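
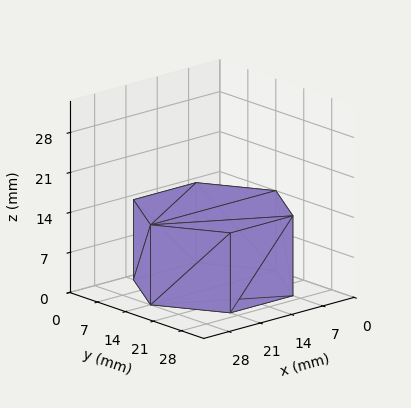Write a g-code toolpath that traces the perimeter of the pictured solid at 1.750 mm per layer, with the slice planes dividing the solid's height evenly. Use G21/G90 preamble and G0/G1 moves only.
Reading the render: the shape is a regular 6-sided prism (a cylinder approximated with 6 flat sides), circumscribed radius ≈ 14 mm, height ≈ 14 mm (dimensions read to the nearest mm from the axis ticks). For the g-code, the solid's height is divided into equal slices at the stated Δz and each level perimeter traced with G1 moves after a G0 lift.

; perimeter-only toolpath
G21 ; units = mm
G90 ; absolute positioning
G28 ; home
; layer 1
G0 Z1.750
G0 X28.000 Y14.000
G1 X21.000 Y26.124
G1 X7.000 Y26.124
G1 X0.000 Y14.000
G1 X7.000 Y1.876
G1 X21.000 Y1.876
G1 X28.000 Y14.000
; layer 2
G0 Z3.500
G0 X28.000 Y14.000
G1 X21.000 Y26.124
G1 X7.000 Y26.124
G1 X0.000 Y14.000
G1 X7.000 Y1.876
G1 X21.000 Y1.876
G1 X28.000 Y14.000
; layer 3
G0 Z5.250
G0 X28.000 Y14.000
G1 X21.000 Y26.124
G1 X7.000 Y26.124
G1 X0.000 Y14.000
G1 X7.000 Y1.876
G1 X21.000 Y1.876
G1 X28.000 Y14.000
; layer 4
G0 Z7.000
G0 X28.000 Y14.000
G1 X21.000 Y26.124
G1 X7.000 Y26.124
G1 X0.000 Y14.000
G1 X7.000 Y1.876
G1 X21.000 Y1.876
G1 X28.000 Y14.000
; layer 5
G0 Z8.750
G0 X28.000 Y14.000
G1 X21.000 Y26.124
G1 X7.000 Y26.124
G1 X0.000 Y14.000
G1 X7.000 Y1.876
G1 X21.000 Y1.876
G1 X28.000 Y14.000
; layer 6
G0 Z10.500
G0 X28.000 Y14.000
G1 X21.000 Y26.124
G1 X7.000 Y26.124
G1 X0.000 Y14.000
G1 X7.000 Y1.876
G1 X21.000 Y1.876
G1 X28.000 Y14.000
; layer 7
G0 Z12.250
G0 X28.000 Y14.000
G1 X21.000 Y26.124
G1 X7.000 Y26.124
G1 X0.000 Y14.000
G1 X7.000 Y1.876
G1 X21.000 Y1.876
G1 X28.000 Y14.000
; layer 8
G0 Z14.000
G0 X28.000 Y14.000
G1 X21.000 Y26.124
G1 X7.000 Y26.124
G1 X0.000 Y14.000
G1 X7.000 Y1.876
G1 X21.000 Y1.876
G1 X28.000 Y14.000
M2 ; end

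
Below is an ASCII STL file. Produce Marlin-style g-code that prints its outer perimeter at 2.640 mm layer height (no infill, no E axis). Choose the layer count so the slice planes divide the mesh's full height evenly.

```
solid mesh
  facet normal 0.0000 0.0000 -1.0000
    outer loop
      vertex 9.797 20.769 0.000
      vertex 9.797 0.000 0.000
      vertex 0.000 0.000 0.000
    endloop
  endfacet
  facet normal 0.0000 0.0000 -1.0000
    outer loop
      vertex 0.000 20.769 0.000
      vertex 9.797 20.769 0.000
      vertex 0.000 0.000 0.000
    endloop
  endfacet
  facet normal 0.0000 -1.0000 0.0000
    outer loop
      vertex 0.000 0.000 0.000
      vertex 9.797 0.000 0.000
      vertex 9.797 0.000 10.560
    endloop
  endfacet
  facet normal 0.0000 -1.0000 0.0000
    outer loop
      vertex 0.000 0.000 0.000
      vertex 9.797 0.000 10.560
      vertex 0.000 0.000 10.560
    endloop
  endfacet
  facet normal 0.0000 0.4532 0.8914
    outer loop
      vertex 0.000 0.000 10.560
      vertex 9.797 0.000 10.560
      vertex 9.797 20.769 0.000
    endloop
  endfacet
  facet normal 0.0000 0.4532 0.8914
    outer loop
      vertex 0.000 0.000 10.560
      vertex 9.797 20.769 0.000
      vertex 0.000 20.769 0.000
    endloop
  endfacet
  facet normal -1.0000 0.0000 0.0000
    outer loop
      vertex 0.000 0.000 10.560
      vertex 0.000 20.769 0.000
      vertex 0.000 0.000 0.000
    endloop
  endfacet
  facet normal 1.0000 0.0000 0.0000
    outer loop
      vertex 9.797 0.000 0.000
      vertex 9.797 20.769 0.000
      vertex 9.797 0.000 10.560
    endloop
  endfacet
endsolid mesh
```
; perimeter-only toolpath
G21 ; units = mm
G90 ; absolute positioning
G28 ; home
; layer 1
G0 Z2.640
G0 X0.000 Y0.000
G1 X9.797 Y0.000
G1 X9.797 Y15.577
G1 X0.000 Y15.577
G1 X0.000 Y0.000
; layer 2
G0 Z5.280
G0 X0.000 Y0.000
G1 X9.797 Y0.000
G1 X9.797 Y10.384
G1 X0.000 Y10.384
G1 X0.000 Y0.000
; layer 3
G0 Z7.920
G0 X0.000 Y0.000
G1 X9.797 Y0.000
G1 X9.797 Y5.192
G1 X0.000 Y5.192
G1 X0.000 Y0.000
M2 ; end

The solid is a wedge (ramp): 9.8 × 20.8 mm base, rising to 10.6 mm along the y=0 edge and sloping linearly to z=0 at y=20.8. Slicing at Δz = 2.640 mm — 4 equal slices spanning the solid's height, so layer i sits at z = i·h/4 — gives 3 non-empty perimeters. Each is a 4-segment closed polygon; G0 lifts to the layer z and rapids to the start vertex, then G1 traces the edges. The cross-section shrinks linearly with z (the slice at the apex is degenerate and omitted).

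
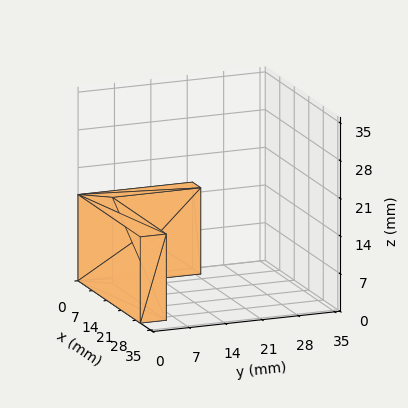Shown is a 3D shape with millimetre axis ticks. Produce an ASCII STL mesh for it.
Reading the render: the shape is an L-shaped prism: outer 30 × 22 mm, arm thicknesses ≈ 5 mm (horizontal) and 4 mm (vertical), extruded 16 mm in z (dimensions read to the nearest mm from the axis ticks). For the STL, each face is triangulated and given an outward normal.

solid part
  facet normal 0.0000 0.0000 -1.0000
    outer loop
      vertex 30.000 5.000 0.000
      vertex 30.000 0.000 0.000
      vertex 0.000 0.000 0.000
    endloop
  endfacet
  facet normal 0.0000 0.0000 -1.0000
    outer loop
      vertex 4.000 5.000 0.000
      vertex 30.000 5.000 0.000
      vertex 0.000 0.000 0.000
    endloop
  endfacet
  facet normal 0.0000 0.0000 -1.0000
    outer loop
      vertex 4.000 22.000 0.000
      vertex 4.000 5.000 0.000
      vertex 0.000 0.000 0.000
    endloop
  endfacet
  facet normal 0.0000 0.0000 -1.0000
    outer loop
      vertex 0.000 22.000 0.000
      vertex 4.000 22.000 0.000
      vertex 0.000 0.000 0.000
    endloop
  endfacet
  facet normal 0.0000 0.0000 1.0000
    outer loop
      vertex 0.000 0.000 16.000
      vertex 30.000 0.000 16.000
      vertex 30.000 5.000 16.000
    endloop
  endfacet
  facet normal 0.0000 0.0000 1.0000
    outer loop
      vertex 0.000 0.000 16.000
      vertex 30.000 5.000 16.000
      vertex 4.000 5.000 16.000
    endloop
  endfacet
  facet normal 0.0000 0.0000 1.0000
    outer loop
      vertex 0.000 0.000 16.000
      vertex 4.000 5.000 16.000
      vertex 4.000 22.000 16.000
    endloop
  endfacet
  facet normal 0.0000 0.0000 1.0000
    outer loop
      vertex 0.000 0.000 16.000
      vertex 4.000 22.000 16.000
      vertex 0.000 22.000 16.000
    endloop
  endfacet
  facet normal 0.0000 -1.0000 0.0000
    outer loop
      vertex 0.000 0.000 0.000
      vertex 30.000 0.000 0.000
      vertex 30.000 0.000 16.000
    endloop
  endfacet
  facet normal 0.0000 -1.0000 0.0000
    outer loop
      vertex 0.000 0.000 0.000
      vertex 30.000 0.000 16.000
      vertex 0.000 0.000 16.000
    endloop
  endfacet
  facet normal 1.0000 0.0000 0.0000
    outer loop
      vertex 30.000 0.000 0.000
      vertex 30.000 5.000 0.000
      vertex 30.000 5.000 16.000
    endloop
  endfacet
  facet normal 1.0000 0.0000 0.0000
    outer loop
      vertex 30.000 0.000 0.000
      vertex 30.000 5.000 16.000
      vertex 30.000 0.000 16.000
    endloop
  endfacet
  facet normal 0.0000 1.0000 0.0000
    outer loop
      vertex 30.000 5.000 0.000
      vertex 4.000 5.000 0.000
      vertex 4.000 5.000 16.000
    endloop
  endfacet
  facet normal 0.0000 1.0000 0.0000
    outer loop
      vertex 30.000 5.000 0.000
      vertex 4.000 5.000 16.000
      vertex 30.000 5.000 16.000
    endloop
  endfacet
  facet normal 1.0000 0.0000 0.0000
    outer loop
      vertex 4.000 5.000 0.000
      vertex 4.000 22.000 0.000
      vertex 4.000 22.000 16.000
    endloop
  endfacet
  facet normal 1.0000 0.0000 0.0000
    outer loop
      vertex 4.000 5.000 0.000
      vertex 4.000 22.000 16.000
      vertex 4.000 5.000 16.000
    endloop
  endfacet
  facet normal 0.0000 1.0000 0.0000
    outer loop
      vertex 4.000 22.000 0.000
      vertex 0.000 22.000 0.000
      vertex 0.000 22.000 16.000
    endloop
  endfacet
  facet normal 0.0000 1.0000 0.0000
    outer loop
      vertex 4.000 22.000 0.000
      vertex 0.000 22.000 16.000
      vertex 4.000 22.000 16.000
    endloop
  endfacet
  facet normal -1.0000 0.0000 0.0000
    outer loop
      vertex 0.000 22.000 0.000
      vertex 0.000 0.000 0.000
      vertex 0.000 0.000 16.000
    endloop
  endfacet
  facet normal -1.0000 0.0000 0.0000
    outer loop
      vertex 0.000 22.000 0.000
      vertex 0.000 0.000 16.000
      vertex 0.000 22.000 16.000
    endloop
  endfacet
endsolid part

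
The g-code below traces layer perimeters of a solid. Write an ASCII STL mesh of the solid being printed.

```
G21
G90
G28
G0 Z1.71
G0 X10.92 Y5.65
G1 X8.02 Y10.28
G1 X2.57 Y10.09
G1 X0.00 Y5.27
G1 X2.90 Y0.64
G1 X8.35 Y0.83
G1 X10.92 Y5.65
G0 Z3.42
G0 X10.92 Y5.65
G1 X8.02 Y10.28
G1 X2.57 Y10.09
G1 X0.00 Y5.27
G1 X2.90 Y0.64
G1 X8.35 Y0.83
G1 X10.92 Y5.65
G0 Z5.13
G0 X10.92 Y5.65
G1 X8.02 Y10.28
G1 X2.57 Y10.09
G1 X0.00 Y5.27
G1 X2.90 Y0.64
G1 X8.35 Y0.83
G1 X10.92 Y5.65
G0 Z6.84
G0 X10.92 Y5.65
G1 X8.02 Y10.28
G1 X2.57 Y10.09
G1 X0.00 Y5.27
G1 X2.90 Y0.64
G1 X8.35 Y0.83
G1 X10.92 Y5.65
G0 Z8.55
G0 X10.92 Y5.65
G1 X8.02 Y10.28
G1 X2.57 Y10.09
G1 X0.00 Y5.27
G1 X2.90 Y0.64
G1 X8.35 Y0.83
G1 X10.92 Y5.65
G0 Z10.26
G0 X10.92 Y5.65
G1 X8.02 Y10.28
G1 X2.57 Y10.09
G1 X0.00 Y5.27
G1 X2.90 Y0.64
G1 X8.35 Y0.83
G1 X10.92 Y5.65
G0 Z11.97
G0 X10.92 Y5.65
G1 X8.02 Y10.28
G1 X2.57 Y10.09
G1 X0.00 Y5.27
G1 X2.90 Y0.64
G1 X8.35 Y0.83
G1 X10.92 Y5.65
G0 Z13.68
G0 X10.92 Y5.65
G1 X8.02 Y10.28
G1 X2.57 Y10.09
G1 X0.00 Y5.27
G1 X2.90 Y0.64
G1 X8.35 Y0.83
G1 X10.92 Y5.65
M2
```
solid part
  facet normal 0.0000 0.0000 -1.0000
    outer loop
      vertex 2.57 10.09 0.00
      vertex 8.02 10.28 0.00
      vertex 10.92 5.65 0.00
    endloop
  endfacet
  facet normal 0.0000 0.0000 -1.0000
    outer loop
      vertex 0.00 5.27 0.00
      vertex 2.57 10.09 0.00
      vertex 10.92 5.65 0.00
    endloop
  endfacet
  facet normal 0.0000 0.0000 -1.0000
    outer loop
      vertex 2.90 0.64 0.00
      vertex 0.00 5.27 0.00
      vertex 10.92 5.65 0.00
    endloop
  endfacet
  facet normal 0.0000 0.0000 -1.0000
    outer loop
      vertex 8.35 0.83 0.00
      vertex 2.90 0.64 0.00
      vertex 10.92 5.65 0.00
    endloop
  endfacet
  facet normal 0.0000 0.0000 1.0000
    outer loop
      vertex 10.92 5.65 13.68
      vertex 8.02 10.28 13.68
      vertex 2.57 10.09 13.68
    endloop
  endfacet
  facet normal 0.0000 0.0000 1.0000
    outer loop
      vertex 10.92 5.65 13.68
      vertex 2.57 10.09 13.68
      vertex 0.00 5.27 13.68
    endloop
  endfacet
  facet normal 0.0000 0.0000 1.0000
    outer loop
      vertex 10.92 5.65 13.68
      vertex 0.00 5.27 13.68
      vertex 2.90 0.64 13.68
    endloop
  endfacet
  facet normal 0.0000 0.0000 1.0000
    outer loop
      vertex 10.92 5.65 13.68
      vertex 2.90 0.64 13.68
      vertex 8.35 0.83 13.68
    endloop
  endfacet
  facet normal 0.8475 0.5308 0.0000
    outer loop
      vertex 10.92 5.65 0.00
      vertex 8.02 10.28 0.00
      vertex 8.02 10.28 13.68
    endloop
  endfacet
  facet normal 0.8475 0.5308 0.0000
    outer loop
      vertex 10.92 5.65 0.00
      vertex 8.02 10.28 13.68
      vertex 10.92 5.65 13.68
    endloop
  endfacet
  facet normal -0.0348 0.9994 0.0000
    outer loop
      vertex 8.02 10.28 0.00
      vertex 2.57 10.09 0.00
      vertex 2.57 10.09 13.68
    endloop
  endfacet
  facet normal -0.0348 0.9994 0.0000
    outer loop
      vertex 8.02 10.28 0.00
      vertex 2.57 10.09 13.68
      vertex 8.02 10.28 13.68
    endloop
  endfacet
  facet normal -0.8824 0.4705 0.0000
    outer loop
      vertex 2.57 10.09 0.00
      vertex 0.00 5.27 0.00
      vertex 0.00 5.27 13.68
    endloop
  endfacet
  facet normal -0.8824 0.4705 0.0000
    outer loop
      vertex 2.57 10.09 0.00
      vertex 0.00 5.27 13.68
      vertex 2.57 10.09 13.68
    endloop
  endfacet
  facet normal -0.8475 -0.5308 0.0000
    outer loop
      vertex 0.00 5.27 0.00
      vertex 2.90 0.64 0.00
      vertex 2.90 0.64 13.68
    endloop
  endfacet
  facet normal -0.8475 -0.5308 0.0000
    outer loop
      vertex 0.00 5.27 0.00
      vertex 2.90 0.64 13.68
      vertex 0.00 5.27 13.68
    endloop
  endfacet
  facet normal 0.0348 -0.9994 0.0000
    outer loop
      vertex 2.90 0.64 0.00
      vertex 8.35 0.83 0.00
      vertex 8.35 0.83 13.68
    endloop
  endfacet
  facet normal 0.0348 -0.9994 0.0000
    outer loop
      vertex 2.90 0.64 0.00
      vertex 8.35 0.83 13.68
      vertex 2.90 0.64 13.68
    endloop
  endfacet
  facet normal 0.8824 -0.4705 0.0000
    outer loop
      vertex 8.35 0.83 0.00
      vertex 10.92 5.65 0.00
      vertex 10.92 5.65 13.68
    endloop
  endfacet
  facet normal 0.8824 -0.4705 0.0000
    outer loop
      vertex 8.35 0.83 0.00
      vertex 10.92 5.65 13.68
      vertex 8.35 0.83 13.68
    endloop
  endfacet
endsolid part

The G0 Z moves step by Δz≈1.71 mm. Every layer's G1 loop is the same polygon, so the solid is a straight extrusion of it from z=0 to z≈13.7. Closing with flat bottom and top caps and triangulating gives 20 facets — a regular 6-sided prism (a cylinder approximated with 6 flat sides), circumscribed radius ≈ 5.46 mm, height ≈ 13.7 mm.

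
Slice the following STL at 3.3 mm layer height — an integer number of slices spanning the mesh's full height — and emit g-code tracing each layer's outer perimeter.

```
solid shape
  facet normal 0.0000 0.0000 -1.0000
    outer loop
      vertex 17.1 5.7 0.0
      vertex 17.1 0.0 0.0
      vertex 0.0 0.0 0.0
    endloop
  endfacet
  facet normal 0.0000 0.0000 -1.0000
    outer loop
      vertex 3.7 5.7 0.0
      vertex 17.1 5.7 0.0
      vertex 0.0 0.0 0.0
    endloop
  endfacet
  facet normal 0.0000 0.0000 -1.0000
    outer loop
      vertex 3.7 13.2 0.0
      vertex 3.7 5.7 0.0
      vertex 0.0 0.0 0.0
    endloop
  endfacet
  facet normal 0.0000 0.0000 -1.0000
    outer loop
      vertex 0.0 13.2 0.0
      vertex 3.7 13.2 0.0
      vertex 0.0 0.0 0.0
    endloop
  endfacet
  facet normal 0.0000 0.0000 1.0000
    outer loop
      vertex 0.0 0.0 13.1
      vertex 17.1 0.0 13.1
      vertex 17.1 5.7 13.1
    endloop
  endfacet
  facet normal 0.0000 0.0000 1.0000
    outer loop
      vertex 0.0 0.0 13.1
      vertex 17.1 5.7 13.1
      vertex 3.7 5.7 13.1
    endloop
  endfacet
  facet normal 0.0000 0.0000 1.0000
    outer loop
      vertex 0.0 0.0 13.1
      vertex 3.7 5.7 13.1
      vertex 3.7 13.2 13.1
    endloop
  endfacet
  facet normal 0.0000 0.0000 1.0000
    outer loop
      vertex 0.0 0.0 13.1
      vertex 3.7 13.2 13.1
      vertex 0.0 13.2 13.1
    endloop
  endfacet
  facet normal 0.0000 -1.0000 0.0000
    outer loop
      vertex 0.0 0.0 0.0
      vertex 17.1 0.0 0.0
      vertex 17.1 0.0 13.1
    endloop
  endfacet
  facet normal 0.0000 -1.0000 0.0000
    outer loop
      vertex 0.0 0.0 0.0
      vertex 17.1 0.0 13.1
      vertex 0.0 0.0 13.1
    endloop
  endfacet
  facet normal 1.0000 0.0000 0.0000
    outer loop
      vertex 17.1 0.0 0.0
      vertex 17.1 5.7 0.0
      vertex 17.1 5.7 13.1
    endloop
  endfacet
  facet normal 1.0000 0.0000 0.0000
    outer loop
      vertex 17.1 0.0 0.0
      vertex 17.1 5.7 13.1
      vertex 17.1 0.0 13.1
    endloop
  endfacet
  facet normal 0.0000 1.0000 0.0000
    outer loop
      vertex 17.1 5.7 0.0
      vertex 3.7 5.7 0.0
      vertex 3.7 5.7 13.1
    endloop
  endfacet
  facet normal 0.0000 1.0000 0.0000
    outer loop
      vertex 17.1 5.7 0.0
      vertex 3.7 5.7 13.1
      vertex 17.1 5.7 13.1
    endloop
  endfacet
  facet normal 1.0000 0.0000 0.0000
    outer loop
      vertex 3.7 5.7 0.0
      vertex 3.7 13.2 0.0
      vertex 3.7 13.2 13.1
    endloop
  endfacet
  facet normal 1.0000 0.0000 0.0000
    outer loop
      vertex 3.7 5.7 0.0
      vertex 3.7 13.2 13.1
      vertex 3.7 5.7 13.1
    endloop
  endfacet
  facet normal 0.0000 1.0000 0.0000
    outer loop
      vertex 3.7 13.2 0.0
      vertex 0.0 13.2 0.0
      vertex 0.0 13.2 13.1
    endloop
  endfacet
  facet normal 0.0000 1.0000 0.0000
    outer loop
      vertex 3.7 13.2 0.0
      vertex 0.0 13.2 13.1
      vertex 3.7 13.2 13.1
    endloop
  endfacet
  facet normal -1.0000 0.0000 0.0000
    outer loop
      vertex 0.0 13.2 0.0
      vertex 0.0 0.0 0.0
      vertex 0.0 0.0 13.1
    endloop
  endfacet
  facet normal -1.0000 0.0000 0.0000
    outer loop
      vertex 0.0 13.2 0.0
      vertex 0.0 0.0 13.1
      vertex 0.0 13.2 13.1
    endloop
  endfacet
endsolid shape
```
; perimeter-only toolpath
G21 ; units = mm
G90 ; absolute positioning
G28 ; home
; layer 1
G0 Z3.3
G0 X0.0 Y0.0
G1 X17.1 Y0.0
G1 X17.1 Y5.7
G1 X3.7 Y5.7
G1 X3.7 Y13.2
G1 X0.0 Y13.2
G1 X0.0 Y0.0
; layer 2
G0 Z6.5
G0 X0.0 Y0.0
G1 X17.1 Y0.0
G1 X17.1 Y5.7
G1 X3.7 Y5.7
G1 X3.7 Y13.2
G1 X0.0 Y13.2
G1 X0.0 Y0.0
; layer 3
G0 Z9.8
G0 X0.0 Y0.0
G1 X17.1 Y0.0
G1 X17.1 Y5.7
G1 X3.7 Y5.7
G1 X3.7 Y13.2
G1 X0.0 Y13.2
G1 X0.0 Y0.0
; layer 4
G0 Z13.1
G0 X0.0 Y0.0
G1 X17.1 Y0.0
G1 X17.1 Y5.7
G1 X3.7 Y5.7
G1 X3.7 Y13.2
G1 X0.0 Y13.2
G1 X0.0 Y0.0
M2 ; end

The solid is an L-shaped prism: outer 17.1 × 13.2 mm, arm thicknesses ≈ 5.7 mm (horizontal) and 3.7 mm (vertical), extruded 13.1 mm in z. Slicing at Δz = 3.3 mm — 4 equal slices spanning the solid's height, so layer i sits at z = i·h/4 — gives 4 non-empty perimeters. Each is a 6-segment closed polygon; G0 lifts to the layer z and rapids to the start vertex, then G1 traces the edges.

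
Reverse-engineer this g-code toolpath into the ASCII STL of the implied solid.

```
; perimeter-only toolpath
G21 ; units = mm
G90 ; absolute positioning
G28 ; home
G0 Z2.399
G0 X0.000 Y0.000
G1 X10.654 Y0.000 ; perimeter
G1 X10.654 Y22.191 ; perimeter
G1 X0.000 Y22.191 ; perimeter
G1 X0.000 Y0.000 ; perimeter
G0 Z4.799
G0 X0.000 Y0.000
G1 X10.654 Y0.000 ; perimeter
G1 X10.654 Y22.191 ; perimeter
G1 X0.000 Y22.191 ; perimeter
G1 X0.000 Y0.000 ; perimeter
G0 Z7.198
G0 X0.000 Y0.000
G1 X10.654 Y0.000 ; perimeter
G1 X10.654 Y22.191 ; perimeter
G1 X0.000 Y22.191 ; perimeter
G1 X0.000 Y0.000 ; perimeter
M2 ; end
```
solid part
  facet normal 0.0000 0.0000 -1.0000
    outer loop
      vertex 10.654 22.191 0.000
      vertex 10.654 0.000 0.000
      vertex 0.000 0.000 0.000
    endloop
  endfacet
  facet normal 0.0000 0.0000 -1.0000
    outer loop
      vertex 0.000 22.191 0.000
      vertex 10.654 22.191 0.000
      vertex 0.000 0.000 0.000
    endloop
  endfacet
  facet normal 0.0000 0.0000 1.0000
    outer loop
      vertex 0.000 0.000 7.198
      vertex 10.654 0.000 7.198
      vertex 10.654 22.191 7.198
    endloop
  endfacet
  facet normal 0.0000 0.0000 1.0000
    outer loop
      vertex 0.000 0.000 7.198
      vertex 10.654 22.191 7.198
      vertex 0.000 22.191 7.198
    endloop
  endfacet
  facet normal 0.0000 -1.0000 0.0000
    outer loop
      vertex 0.000 0.000 0.000
      vertex 10.654 0.000 0.000
      vertex 10.654 0.000 7.198
    endloop
  endfacet
  facet normal 0.0000 -1.0000 0.0000
    outer loop
      vertex 0.000 0.000 0.000
      vertex 10.654 0.000 7.198
      vertex 0.000 0.000 7.198
    endloop
  endfacet
  facet normal 0.0000 1.0000 0.0000
    outer loop
      vertex 10.654 22.191 7.198
      vertex 10.654 22.191 0.000
      vertex 0.000 22.191 0.000
    endloop
  endfacet
  facet normal 0.0000 1.0000 0.0000
    outer loop
      vertex 0.000 22.191 7.198
      vertex 10.654 22.191 7.198
      vertex 0.000 22.191 0.000
    endloop
  endfacet
  facet normal -1.0000 0.0000 0.0000
    outer loop
      vertex 0.000 22.191 7.198
      vertex 0.000 22.191 0.000
      vertex 0.000 0.000 0.000
    endloop
  endfacet
  facet normal -1.0000 0.0000 0.0000
    outer loop
      vertex 0.000 0.000 7.198
      vertex 0.000 22.191 7.198
      vertex 0.000 0.000 0.000
    endloop
  endfacet
  facet normal 1.0000 0.0000 0.0000
    outer loop
      vertex 10.654 0.000 0.000
      vertex 10.654 22.191 0.000
      vertex 10.654 22.191 7.198
    endloop
  endfacet
  facet normal 1.0000 0.0000 0.0000
    outer loop
      vertex 10.654 0.000 0.000
      vertex 10.654 22.191 7.198
      vertex 10.654 0.000 7.198
    endloop
  endfacet
endsolid part

The G0 Z moves step by Δz≈2.399 mm. Every layer's G1 loop is the same polygon, so the solid is a straight extrusion of it from z=0 to z≈7.2. Closing with flat bottom and top caps and triangulating gives 12 facets — a rectangular box, roughly 10.7 × 22.2 mm footprint and 7.2 mm tall.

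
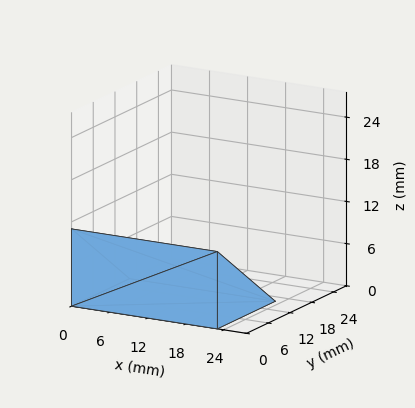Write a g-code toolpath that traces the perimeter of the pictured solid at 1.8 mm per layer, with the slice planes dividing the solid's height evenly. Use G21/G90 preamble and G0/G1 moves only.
Reading the render: the shape is a wedge (ramp): 23 × 16 mm base, rising to 11 mm along the y=0 edge and sloping linearly to z=0 at y=16 (dimensions read to the nearest mm from the axis ticks). For the g-code, the solid's height is divided into equal slices at the stated Δz and each level perimeter traced with G1 moves after a G0 lift.

; perimeter-only toolpath
G21 ; units = mm
G90 ; absolute positioning
G28 ; home
; layer 1
G0 Z1.8
G0 X0.0 Y0.0
G1 X23.0 Y0.0
G1 X23.0 Y13.3
G1 X0.0 Y13.3
G1 X0.0 Y0.0
; layer 2
G0 Z3.7
G0 X0.0 Y0.0
G1 X23.0 Y0.0
G1 X23.0 Y10.7
G1 X0.0 Y10.7
G1 X0.0 Y0.0
; layer 3
G0 Z5.5
G0 X0.0 Y0.0
G1 X23.0 Y0.0
G1 X23.0 Y8.0
G1 X0.0 Y8.0
G1 X0.0 Y0.0
; layer 4
G0 Z7.3
G0 X0.0 Y0.0
G1 X23.0 Y0.0
G1 X23.0 Y5.3
G1 X0.0 Y5.3
G1 X0.0 Y0.0
; layer 5
G0 Z9.2
G0 X0.0 Y0.0
G1 X23.0 Y0.0
G1 X23.0 Y2.7
G1 X0.0 Y2.7
G1 X0.0 Y0.0
M2 ; end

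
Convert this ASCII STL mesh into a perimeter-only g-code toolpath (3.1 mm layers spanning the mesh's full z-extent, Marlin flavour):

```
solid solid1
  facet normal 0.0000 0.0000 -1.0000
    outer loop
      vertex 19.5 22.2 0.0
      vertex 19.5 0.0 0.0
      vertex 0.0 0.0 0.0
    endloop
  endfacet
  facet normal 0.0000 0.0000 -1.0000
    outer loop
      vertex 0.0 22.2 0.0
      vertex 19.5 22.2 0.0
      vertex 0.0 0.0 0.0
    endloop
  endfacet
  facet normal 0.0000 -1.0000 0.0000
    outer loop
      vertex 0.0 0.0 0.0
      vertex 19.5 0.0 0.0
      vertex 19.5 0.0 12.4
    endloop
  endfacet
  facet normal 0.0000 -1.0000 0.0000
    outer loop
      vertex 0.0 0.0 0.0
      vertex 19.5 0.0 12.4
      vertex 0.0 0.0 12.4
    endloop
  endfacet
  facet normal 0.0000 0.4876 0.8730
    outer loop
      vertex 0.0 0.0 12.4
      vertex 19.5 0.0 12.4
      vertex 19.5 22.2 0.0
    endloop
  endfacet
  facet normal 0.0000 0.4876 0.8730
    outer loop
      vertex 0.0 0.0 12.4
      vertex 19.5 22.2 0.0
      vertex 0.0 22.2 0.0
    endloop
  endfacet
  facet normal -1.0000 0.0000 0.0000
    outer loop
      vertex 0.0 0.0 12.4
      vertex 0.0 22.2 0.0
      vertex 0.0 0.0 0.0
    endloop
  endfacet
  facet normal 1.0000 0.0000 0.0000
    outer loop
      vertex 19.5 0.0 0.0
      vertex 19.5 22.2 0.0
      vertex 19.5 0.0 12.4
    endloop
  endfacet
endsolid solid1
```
; perimeter-only toolpath
G21 ; units = mm
G90 ; absolute positioning
G28 ; home
; layer 1
G0 Z3.1
G0 X0.0 Y0.0
G1 X19.5 Y0.0
G1 X19.5 Y16.6
G1 X0.0 Y16.6
G1 X0.0 Y0.0
; layer 2
G0 Z6.2
G0 X0.0 Y0.0
G1 X19.5 Y0.0
G1 X19.5 Y11.1
G1 X0.0 Y11.1
G1 X0.0 Y0.0
; layer 3
G0 Z9.3
G0 X0.0 Y0.0
G1 X19.5 Y0.0
G1 X19.5 Y5.5
G1 X0.0 Y5.5
G1 X0.0 Y0.0
M2 ; end

The solid is a wedge (ramp): 19.5 × 22.2 mm base, rising to 12.4 mm along the y=0 edge and sloping linearly to z=0 at y=22.2. Slicing at Δz = 3.1 mm — 4 equal slices spanning the solid's height, so layer i sits at z = i·h/4 — gives 3 non-empty perimeters. Each is a 4-segment closed polygon; G0 lifts to the layer z and rapids to the start vertex, then G1 traces the edges. The cross-section shrinks linearly with z (the slice at the apex is degenerate and omitted).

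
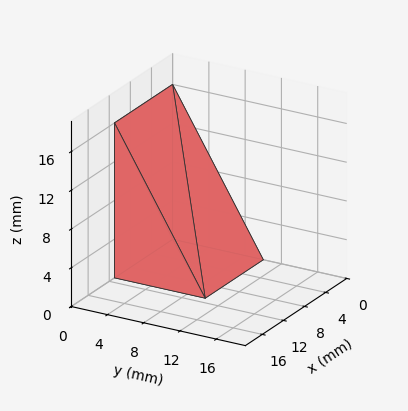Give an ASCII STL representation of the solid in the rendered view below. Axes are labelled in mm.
Reading the render: the shape is a wedge (ramp): 11 × 10 mm base, rising to 16 mm along the y=0 edge and sloping linearly to z=0 at y=10 (dimensions read to the nearest mm from the axis ticks). For the STL, each face is triangulated and given an outward normal.

solid part
  facet normal 0.0000 0.0000 -1.0000
    outer loop
      vertex 11.00 10.00 0.00
      vertex 11.00 0.00 0.00
      vertex 0.00 0.00 0.00
    endloop
  endfacet
  facet normal 0.0000 0.0000 -1.0000
    outer loop
      vertex 0.00 10.00 0.00
      vertex 11.00 10.00 0.00
      vertex 0.00 0.00 0.00
    endloop
  endfacet
  facet normal 0.0000 -1.0000 0.0000
    outer loop
      vertex 0.00 0.00 0.00
      vertex 11.00 0.00 0.00
      vertex 11.00 0.00 16.00
    endloop
  endfacet
  facet normal 0.0000 -1.0000 0.0000
    outer loop
      vertex 0.00 0.00 0.00
      vertex 11.00 0.00 16.00
      vertex 0.00 0.00 16.00
    endloop
  endfacet
  facet normal 0.0000 0.8480 0.5300
    outer loop
      vertex 0.00 0.00 16.00
      vertex 11.00 0.00 16.00
      vertex 11.00 10.00 0.00
    endloop
  endfacet
  facet normal 0.0000 0.8480 0.5300
    outer loop
      vertex 0.00 0.00 16.00
      vertex 11.00 10.00 0.00
      vertex 0.00 10.00 0.00
    endloop
  endfacet
  facet normal -1.0000 0.0000 0.0000
    outer loop
      vertex 0.00 0.00 16.00
      vertex 0.00 10.00 0.00
      vertex 0.00 0.00 0.00
    endloop
  endfacet
  facet normal 1.0000 0.0000 0.0000
    outer loop
      vertex 11.00 0.00 0.00
      vertex 11.00 10.00 0.00
      vertex 11.00 0.00 16.00
    endloop
  endfacet
endsolid part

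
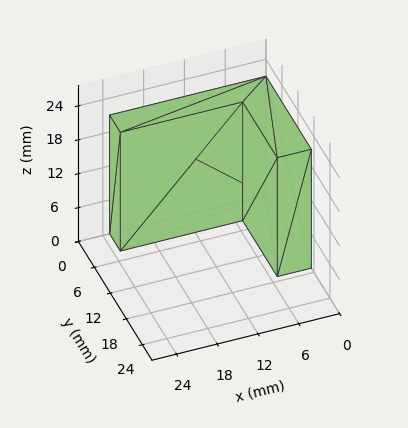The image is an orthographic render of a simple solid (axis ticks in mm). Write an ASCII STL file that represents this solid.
Reading the render: the shape is an L-shaped prism: outer 23 × 17 mm, arm thicknesses ≈ 4 mm (horizontal) and 5 mm (vertical), extruded 21 mm in z (dimensions read to the nearest mm from the axis ticks). For the STL, each face is triangulated and given an outward normal.

solid part
  facet normal 0.0000 0.0000 -1.0000
    outer loop
      vertex 23.00 4.00 0.00
      vertex 23.00 0.00 0.00
      vertex 0.00 0.00 0.00
    endloop
  endfacet
  facet normal 0.0000 0.0000 -1.0000
    outer loop
      vertex 5.00 4.00 0.00
      vertex 23.00 4.00 0.00
      vertex 0.00 0.00 0.00
    endloop
  endfacet
  facet normal 0.0000 0.0000 -1.0000
    outer loop
      vertex 5.00 17.00 0.00
      vertex 5.00 4.00 0.00
      vertex 0.00 0.00 0.00
    endloop
  endfacet
  facet normal 0.0000 0.0000 -1.0000
    outer loop
      vertex 0.00 17.00 0.00
      vertex 5.00 17.00 0.00
      vertex 0.00 0.00 0.00
    endloop
  endfacet
  facet normal 0.0000 0.0000 1.0000
    outer loop
      vertex 0.00 0.00 21.00
      vertex 23.00 0.00 21.00
      vertex 23.00 4.00 21.00
    endloop
  endfacet
  facet normal 0.0000 0.0000 1.0000
    outer loop
      vertex 0.00 0.00 21.00
      vertex 23.00 4.00 21.00
      vertex 5.00 4.00 21.00
    endloop
  endfacet
  facet normal 0.0000 0.0000 1.0000
    outer loop
      vertex 0.00 0.00 21.00
      vertex 5.00 4.00 21.00
      vertex 5.00 17.00 21.00
    endloop
  endfacet
  facet normal 0.0000 0.0000 1.0000
    outer loop
      vertex 0.00 0.00 21.00
      vertex 5.00 17.00 21.00
      vertex 0.00 17.00 21.00
    endloop
  endfacet
  facet normal 0.0000 -1.0000 0.0000
    outer loop
      vertex 0.00 0.00 0.00
      vertex 23.00 0.00 0.00
      vertex 23.00 0.00 21.00
    endloop
  endfacet
  facet normal 0.0000 -1.0000 0.0000
    outer loop
      vertex 0.00 0.00 0.00
      vertex 23.00 0.00 21.00
      vertex 0.00 0.00 21.00
    endloop
  endfacet
  facet normal 1.0000 0.0000 0.0000
    outer loop
      vertex 23.00 0.00 0.00
      vertex 23.00 4.00 0.00
      vertex 23.00 4.00 21.00
    endloop
  endfacet
  facet normal 1.0000 0.0000 0.0000
    outer loop
      vertex 23.00 0.00 0.00
      vertex 23.00 4.00 21.00
      vertex 23.00 0.00 21.00
    endloop
  endfacet
  facet normal 0.0000 1.0000 0.0000
    outer loop
      vertex 23.00 4.00 0.00
      vertex 5.00 4.00 0.00
      vertex 5.00 4.00 21.00
    endloop
  endfacet
  facet normal 0.0000 1.0000 0.0000
    outer loop
      vertex 23.00 4.00 0.00
      vertex 5.00 4.00 21.00
      vertex 23.00 4.00 21.00
    endloop
  endfacet
  facet normal 1.0000 0.0000 0.0000
    outer loop
      vertex 5.00 4.00 0.00
      vertex 5.00 17.00 0.00
      vertex 5.00 17.00 21.00
    endloop
  endfacet
  facet normal 1.0000 0.0000 0.0000
    outer loop
      vertex 5.00 4.00 0.00
      vertex 5.00 17.00 21.00
      vertex 5.00 4.00 21.00
    endloop
  endfacet
  facet normal 0.0000 1.0000 0.0000
    outer loop
      vertex 5.00 17.00 0.00
      vertex 0.00 17.00 0.00
      vertex 0.00 17.00 21.00
    endloop
  endfacet
  facet normal 0.0000 1.0000 0.0000
    outer loop
      vertex 5.00 17.00 0.00
      vertex 0.00 17.00 21.00
      vertex 5.00 17.00 21.00
    endloop
  endfacet
  facet normal -1.0000 0.0000 0.0000
    outer loop
      vertex 0.00 17.00 0.00
      vertex 0.00 0.00 0.00
      vertex 0.00 0.00 21.00
    endloop
  endfacet
  facet normal -1.0000 0.0000 0.0000
    outer loop
      vertex 0.00 17.00 0.00
      vertex 0.00 0.00 21.00
      vertex 0.00 17.00 21.00
    endloop
  endfacet
endsolid part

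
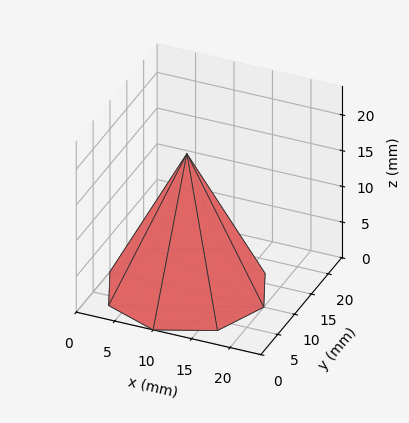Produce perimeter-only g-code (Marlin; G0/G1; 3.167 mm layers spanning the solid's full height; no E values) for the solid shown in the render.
Reading the render: the shape is a regular 8-sided pyramid, base circumscribed radius ≈ 10 mm, apex at z ≈ 19 mm (dimensions read to the nearest mm from the axis ticks). For the g-code, the solid's height is divided into equal slices at the stated Δz and each level perimeter traced with G1 moves after a G0 lift.

; perimeter-only toolpath
G21 ; units = mm
G90 ; absolute positioning
G28 ; home
; layer 1
G0 Z3.167
G0 X18.333 Y10.000
G1 X15.893 Y15.893
G1 X10.000 Y18.333
G1 X4.107 Y15.893
G1 X1.667 Y10.000
G1 X4.107 Y4.107
G1 X10.000 Y1.667
G1 X15.893 Y4.107
G1 X18.333 Y10.000
; layer 2
G0 Z6.333
G0 X16.667 Y10.000
G1 X14.714 Y14.714
G1 X10.000 Y16.667
G1 X5.286 Y14.714
G1 X3.333 Y10.000
G1 X5.286 Y5.286
G1 X10.000 Y3.333
G1 X14.714 Y5.286
G1 X16.667 Y10.000
; layer 3
G0 Z9.500
G0 X15.000 Y10.000
G1 X13.536 Y13.536
G1 X10.000 Y15.000
G1 X6.465 Y13.536
G1 X5.000 Y10.000
G1 X6.465 Y6.465
G1 X10.000 Y5.000
G1 X13.536 Y6.465
G1 X15.000 Y10.000
; layer 4
G0 Z12.667
G0 X13.333 Y10.000
G1 X12.357 Y12.357
G1 X10.000 Y13.333
G1 X7.643 Y12.357
G1 X6.667 Y10.000
G1 X7.643 Y7.643
G1 X10.000 Y6.667
G1 X12.357 Y7.643
G1 X13.333 Y10.000
; layer 5
G0 Z15.833
G0 X11.667 Y10.000
G1 X11.178 Y11.178
G1 X10.000 Y11.667
G1 X8.821 Y11.178
G1 X8.333 Y10.000
G1 X8.821 Y8.821
G1 X10.000 Y8.333
G1 X11.178 Y8.821
G1 X11.667 Y10.000
M2 ; end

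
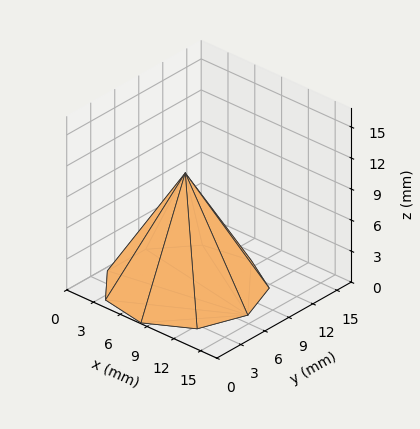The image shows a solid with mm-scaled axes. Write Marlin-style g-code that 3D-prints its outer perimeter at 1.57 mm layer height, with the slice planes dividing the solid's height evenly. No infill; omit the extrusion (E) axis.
Reading the render: the shape is a regular 9-sided pyramid, base circumscribed radius ≈ 7 mm, apex at z ≈ 11 mm (dimensions read to the nearest mm from the axis ticks). For the g-code, the solid's height is divided into equal slices at the stated Δz and each level perimeter traced with G1 moves after a G0 lift.

; perimeter-only toolpath
G21 ; units = mm
G90 ; absolute positioning
G28 ; home
; layer 1
G0 Z1.57
G0 X13.00 Y7.00
G1 X11.59 Y10.86
G1 X8.05 Y12.91
G1 X4.00 Y12.19
G1 X1.36 Y9.05
G1 X1.36 Y4.95
G1 X4.00 Y1.81
G1 X8.05 Y1.09
G1 X11.59 Y3.14
G1 X13.00 Y7.00
; layer 2
G0 Z3.14
G0 X12.00 Y7.00
G1 X10.83 Y10.21
G1 X7.87 Y11.92
G1 X4.50 Y11.33
G1 X2.30 Y8.71
G1 X2.30 Y5.29
G1 X4.50 Y2.67
G1 X7.87 Y2.08
G1 X10.83 Y3.79
G1 X12.00 Y7.00
; layer 3
G0 Z4.71
G0 X11.00 Y7.00
G1 X10.06 Y9.57
G1 X7.70 Y10.94
G1 X5.00 Y10.46
G1 X3.24 Y8.37
G1 X3.24 Y5.63
G1 X5.00 Y3.54
G1 X7.70 Y3.06
G1 X10.06 Y4.43
G1 X11.00 Y7.00
; layer 4
G0 Z6.29
G0 X10.00 Y7.00
G1 X9.30 Y8.93
G1 X7.52 Y9.95
G1 X5.50 Y9.60
G1 X4.18 Y8.02
G1 X4.18 Y5.98
G1 X5.50 Y4.40
G1 X7.52 Y4.05
G1 X9.30 Y5.07
G1 X10.00 Y7.00
; layer 5
G0 Z7.86
G0 X9.00 Y7.00
G1 X8.53 Y8.29
G1 X7.35 Y8.97
G1 X6.00 Y8.73
G1 X5.12 Y7.68
G1 X5.12 Y6.32
G1 X6.00 Y5.27
G1 X7.35 Y5.03
G1 X8.53 Y5.71
G1 X9.00 Y7.00
; layer 6
G0 Z9.43
G0 X8.00 Y7.00
G1 X7.77 Y7.64
G1 X7.17 Y7.98
G1 X6.50 Y7.87
G1 X6.06 Y7.34
G1 X6.06 Y6.66
G1 X6.50 Y6.13
G1 X7.17 Y6.02
G1 X7.77 Y6.36
G1 X8.00 Y7.00
M2 ; end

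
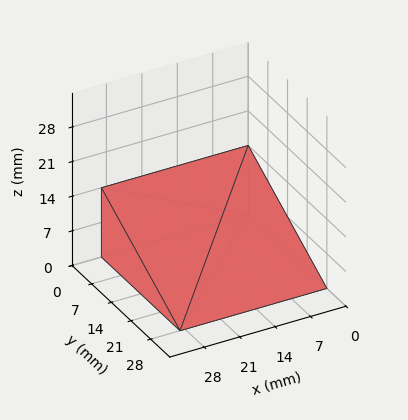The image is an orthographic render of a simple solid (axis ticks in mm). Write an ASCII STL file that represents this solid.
Reading the render: the shape is a wedge (ramp): 29 × 28 mm base, rising to 14 mm along the y=0 edge and sloping linearly to z=0 at y=28 (dimensions read to the nearest mm from the axis ticks). For the STL, each face is triangulated and given an outward normal.

solid part
  facet normal 0.0000 0.0000 -1.0000
    outer loop
      vertex 29.00 28.00 0.00
      vertex 29.00 0.00 0.00
      vertex 0.00 0.00 0.00
    endloop
  endfacet
  facet normal 0.0000 0.0000 -1.0000
    outer loop
      vertex 0.00 28.00 0.00
      vertex 29.00 28.00 0.00
      vertex 0.00 0.00 0.00
    endloop
  endfacet
  facet normal 0.0000 -1.0000 0.0000
    outer loop
      vertex 0.00 0.00 0.00
      vertex 29.00 0.00 0.00
      vertex 29.00 0.00 14.00
    endloop
  endfacet
  facet normal 0.0000 -1.0000 0.0000
    outer loop
      vertex 0.00 0.00 0.00
      vertex 29.00 0.00 14.00
      vertex 0.00 0.00 14.00
    endloop
  endfacet
  facet normal 0.0000 0.4472 0.8944
    outer loop
      vertex 0.00 0.00 14.00
      vertex 29.00 0.00 14.00
      vertex 29.00 28.00 0.00
    endloop
  endfacet
  facet normal 0.0000 0.4472 0.8944
    outer loop
      vertex 0.00 0.00 14.00
      vertex 29.00 28.00 0.00
      vertex 0.00 28.00 0.00
    endloop
  endfacet
  facet normal -1.0000 0.0000 0.0000
    outer loop
      vertex 0.00 0.00 14.00
      vertex 0.00 28.00 0.00
      vertex 0.00 0.00 0.00
    endloop
  endfacet
  facet normal 1.0000 0.0000 0.0000
    outer loop
      vertex 29.00 0.00 0.00
      vertex 29.00 28.00 0.00
      vertex 29.00 0.00 14.00
    endloop
  endfacet
endsolid part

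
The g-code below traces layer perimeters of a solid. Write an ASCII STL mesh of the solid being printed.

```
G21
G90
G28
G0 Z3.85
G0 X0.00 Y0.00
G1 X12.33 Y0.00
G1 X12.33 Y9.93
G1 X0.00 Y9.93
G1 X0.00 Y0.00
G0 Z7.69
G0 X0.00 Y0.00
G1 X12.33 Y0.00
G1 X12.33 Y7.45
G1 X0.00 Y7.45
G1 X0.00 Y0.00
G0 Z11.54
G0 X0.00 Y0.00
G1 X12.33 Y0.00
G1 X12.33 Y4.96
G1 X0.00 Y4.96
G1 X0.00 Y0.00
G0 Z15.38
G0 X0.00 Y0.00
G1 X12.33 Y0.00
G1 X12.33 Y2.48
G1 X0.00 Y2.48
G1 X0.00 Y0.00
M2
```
solid part
  facet normal 0.0000 0.0000 -1.0000
    outer loop
      vertex 12.33 12.41 0.00
      vertex 12.33 0.00 0.00
      vertex 0.00 0.00 0.00
    endloop
  endfacet
  facet normal 0.0000 0.0000 -1.0000
    outer loop
      vertex 0.00 12.41 0.00
      vertex 12.33 12.41 0.00
      vertex 0.00 0.00 0.00
    endloop
  endfacet
  facet normal 0.0000 -1.0000 0.0000
    outer loop
      vertex 0.00 0.00 0.00
      vertex 12.33 0.00 0.00
      vertex 12.33 0.00 19.23
    endloop
  endfacet
  facet normal 0.0000 -1.0000 0.0000
    outer loop
      vertex 0.00 0.00 0.00
      vertex 12.33 0.00 19.23
      vertex 0.00 0.00 19.23
    endloop
  endfacet
  facet normal 0.0000 0.8402 0.5422
    outer loop
      vertex 0.00 0.00 19.23
      vertex 12.33 0.00 19.23
      vertex 12.33 12.41 0.00
    endloop
  endfacet
  facet normal 0.0000 0.8402 0.5422
    outer loop
      vertex 0.00 0.00 19.23
      vertex 12.33 12.41 0.00
      vertex 0.00 12.41 0.00
    endloop
  endfacet
  facet normal -1.0000 0.0000 0.0000
    outer loop
      vertex 0.00 0.00 19.23
      vertex 0.00 12.41 0.00
      vertex 0.00 0.00 0.00
    endloop
  endfacet
  facet normal 1.0000 0.0000 0.0000
    outer loop
      vertex 12.33 0.00 0.00
      vertex 12.33 12.41 0.00
      vertex 12.33 0.00 19.23
    endloop
  endfacet
endsolid part

The G0 Z moves step by Δz≈3.85 mm. The G1 loops shrink linearly with z, so the solid tapers from its base footprint up to z≈19.2. Closing with a flat bottom cap and the tapered top and triangulating gives 8 facets — a wedge (ramp): 12.3 × 12.4 mm base, rising to 19.2 mm along the y=0 edge and sloping linearly to z=0 at y=12.4.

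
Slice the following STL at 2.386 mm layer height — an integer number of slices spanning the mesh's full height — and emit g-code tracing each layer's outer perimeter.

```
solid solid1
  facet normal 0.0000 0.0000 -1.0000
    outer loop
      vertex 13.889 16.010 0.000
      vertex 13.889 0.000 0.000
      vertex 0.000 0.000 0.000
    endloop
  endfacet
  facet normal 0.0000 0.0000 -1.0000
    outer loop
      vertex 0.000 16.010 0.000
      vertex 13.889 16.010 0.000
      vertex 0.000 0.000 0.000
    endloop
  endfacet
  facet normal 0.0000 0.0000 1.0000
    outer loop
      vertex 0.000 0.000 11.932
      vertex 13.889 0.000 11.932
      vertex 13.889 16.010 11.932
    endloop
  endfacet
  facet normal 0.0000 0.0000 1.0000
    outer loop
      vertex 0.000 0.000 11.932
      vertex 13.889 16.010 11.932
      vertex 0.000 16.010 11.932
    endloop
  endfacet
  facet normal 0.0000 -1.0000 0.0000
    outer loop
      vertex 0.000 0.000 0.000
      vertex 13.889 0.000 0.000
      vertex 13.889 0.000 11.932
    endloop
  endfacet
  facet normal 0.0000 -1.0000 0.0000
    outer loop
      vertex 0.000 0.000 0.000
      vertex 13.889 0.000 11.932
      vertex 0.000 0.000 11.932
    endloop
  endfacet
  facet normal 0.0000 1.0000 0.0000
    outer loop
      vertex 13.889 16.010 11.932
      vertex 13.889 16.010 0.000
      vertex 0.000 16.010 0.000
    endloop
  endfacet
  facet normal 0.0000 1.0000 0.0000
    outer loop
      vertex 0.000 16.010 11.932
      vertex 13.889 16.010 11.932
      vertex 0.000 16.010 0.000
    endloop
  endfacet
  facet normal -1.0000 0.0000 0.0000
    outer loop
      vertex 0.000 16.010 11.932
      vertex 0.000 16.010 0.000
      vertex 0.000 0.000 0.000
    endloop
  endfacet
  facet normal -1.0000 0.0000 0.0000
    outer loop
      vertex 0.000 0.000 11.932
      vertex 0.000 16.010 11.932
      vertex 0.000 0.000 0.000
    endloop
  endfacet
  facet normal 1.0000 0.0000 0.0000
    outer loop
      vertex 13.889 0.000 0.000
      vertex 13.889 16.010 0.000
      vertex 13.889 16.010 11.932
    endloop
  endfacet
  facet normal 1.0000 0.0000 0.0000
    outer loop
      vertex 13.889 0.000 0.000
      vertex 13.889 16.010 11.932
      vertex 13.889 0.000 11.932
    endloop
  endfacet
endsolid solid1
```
; perimeter-only toolpath
G21 ; units = mm
G90 ; absolute positioning
G28 ; home
; layer 1
G0 Z2.386
G0 X0.000 Y0.000
G1 X13.889 Y0.000
G1 X13.889 Y16.010
G1 X0.000 Y16.010
G1 X0.000 Y0.000
; layer 2
G0 Z4.773
G0 X0.000 Y0.000
G1 X13.889 Y0.000
G1 X13.889 Y16.010
G1 X0.000 Y16.010
G1 X0.000 Y0.000
; layer 3
G0 Z7.159
G0 X0.000 Y0.000
G1 X13.889 Y0.000
G1 X13.889 Y16.010
G1 X0.000 Y16.010
G1 X0.000 Y0.000
; layer 4
G0 Z9.546
G0 X0.000 Y0.000
G1 X13.889 Y0.000
G1 X13.889 Y16.010
G1 X0.000 Y16.010
G1 X0.000 Y0.000
; layer 5
G0 Z11.932
G0 X0.000 Y0.000
G1 X13.889 Y0.000
G1 X13.889 Y16.010
G1 X0.000 Y16.010
G1 X0.000 Y0.000
M2 ; end

The solid is a rectangular box, roughly 13.9 × 16 mm footprint and 11.9 mm tall. Slicing at Δz = 2.386 mm — 5 equal slices spanning the solid's height, so layer i sits at z = i·h/5 — gives 5 non-empty perimeters. Each is a 4-segment closed polygon; G0 lifts to the layer z and rapids to the start vertex, then G1 traces the edges.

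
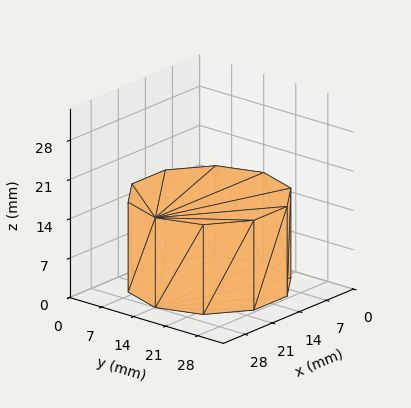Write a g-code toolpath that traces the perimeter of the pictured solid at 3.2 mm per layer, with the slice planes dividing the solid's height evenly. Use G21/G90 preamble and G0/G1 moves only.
Reading the render: the shape is a regular 10-sided prism (a cylinder approximated with 10 flat sides), circumscribed radius ≈ 14 mm, height ≈ 16 mm (dimensions read to the nearest mm from the axis ticks). For the g-code, the solid's height is divided into equal slices at the stated Δz and each level perimeter traced with G1 moves after a G0 lift.

; perimeter-only toolpath
G21 ; units = mm
G90 ; absolute positioning
G28 ; home
; layer 1
G0 Z3.2
G0 X28.0 Y14.0
G1 X25.3 Y22.2
G1 X18.3 Y27.3
G1 X9.7 Y27.3
G1 X2.7 Y22.2
G1 X0.0 Y14.0
G1 X2.7 Y5.8
G1 X9.7 Y0.7
G1 X18.3 Y0.7
G1 X25.3 Y5.8
G1 X28.0 Y14.0
; layer 2
G0 Z6.4
G0 X28.0 Y14.0
G1 X25.3 Y22.2
G1 X18.3 Y27.3
G1 X9.7 Y27.3
G1 X2.7 Y22.2
G1 X0.0 Y14.0
G1 X2.7 Y5.8
G1 X9.7 Y0.7
G1 X18.3 Y0.7
G1 X25.3 Y5.8
G1 X28.0 Y14.0
; layer 3
G0 Z9.6
G0 X28.0 Y14.0
G1 X25.3 Y22.2
G1 X18.3 Y27.3
G1 X9.7 Y27.3
G1 X2.7 Y22.2
G1 X0.0 Y14.0
G1 X2.7 Y5.8
G1 X9.7 Y0.7
G1 X18.3 Y0.7
G1 X25.3 Y5.8
G1 X28.0 Y14.0
; layer 4
G0 Z12.8
G0 X28.0 Y14.0
G1 X25.3 Y22.2
G1 X18.3 Y27.3
G1 X9.7 Y27.3
G1 X2.7 Y22.2
G1 X0.0 Y14.0
G1 X2.7 Y5.8
G1 X9.7 Y0.7
G1 X18.3 Y0.7
G1 X25.3 Y5.8
G1 X28.0 Y14.0
; layer 5
G0 Z16.0
G0 X28.0 Y14.0
G1 X25.3 Y22.2
G1 X18.3 Y27.3
G1 X9.7 Y27.3
G1 X2.7 Y22.2
G1 X0.0 Y14.0
G1 X2.7 Y5.8
G1 X9.7 Y0.7
G1 X18.3 Y0.7
G1 X25.3 Y5.8
G1 X28.0 Y14.0
M2 ; end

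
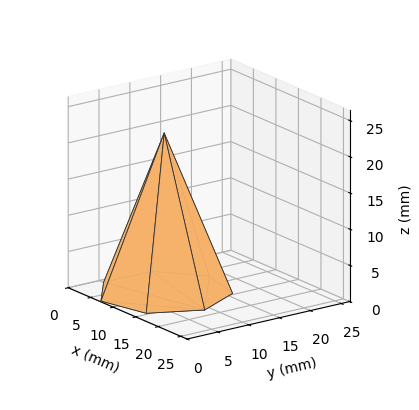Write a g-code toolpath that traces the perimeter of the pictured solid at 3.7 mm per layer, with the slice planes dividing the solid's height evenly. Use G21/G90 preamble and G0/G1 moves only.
Reading the render: the shape is a regular 7-sided pyramid, base circumscribed radius ≈ 9 mm, apex at z ≈ 22 mm (dimensions read to the nearest mm from the axis ticks). For the g-code, the solid's height is divided into equal slices at the stated Δz and each level perimeter traced with G1 moves after a G0 lift.

; perimeter-only toolpath
G21 ; units = mm
G90 ; absolute positioning
G28 ; home
; layer 1
G0 Z3.7
G0 X16.5 Y9.0
G1 X13.7 Y14.8
G1 X7.3 Y16.3
G1 X2.2 Y12.2
G1 X2.2 Y5.8
G1 X7.3 Y1.7
G1 X13.7 Y3.2
G1 X16.5 Y9.0
; layer 2
G0 Z7.3
G0 X15.0 Y9.0
G1 X12.7 Y13.7
G1 X7.7 Y14.9
G1 X3.6 Y11.6
G1 X3.6 Y6.4
G1 X7.7 Y3.1
G1 X12.7 Y4.3
G1 X15.0 Y9.0
; layer 3
G0 Z11.0
G0 X13.5 Y9.0
G1 X11.8 Y12.5
G1 X8.0 Y13.4
G1 X5.0 Y10.9
G1 X5.0 Y7.0
G1 X8.0 Y4.6
G1 X11.8 Y5.5
G1 X13.5 Y9.0
; layer 4
G0 Z14.7
G0 X12.0 Y9.0
G1 X10.9 Y11.3
G1 X8.3 Y11.9
G1 X6.3 Y10.3
G1 X6.3 Y7.7
G1 X8.3 Y6.1
G1 X10.9 Y6.7
G1 X12.0 Y9.0
; layer 5
G0 Z18.3
G0 X10.5 Y9.0
G1 X9.9 Y10.2
G1 X8.7 Y10.5
G1 X7.6 Y9.7
G1 X7.6 Y8.3
G1 X8.7 Y7.5
G1 X9.9 Y7.8
G1 X10.5 Y9.0
M2 ; end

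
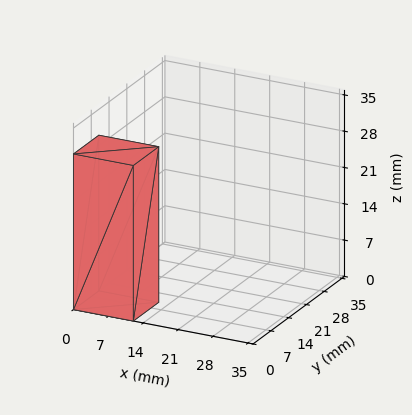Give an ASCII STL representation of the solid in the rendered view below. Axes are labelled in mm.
Reading the render: the shape is a rectangular box, roughly 12 × 10 mm footprint and 30 mm tall (dimensions read to the nearest mm from the axis ticks). For the STL, each face is triangulated and given an outward normal.

solid part
  facet normal 0.0000 0.0000 -1.0000
    outer loop
      vertex 12.000 10.000 0.000
      vertex 12.000 0.000 0.000
      vertex 0.000 0.000 0.000
    endloop
  endfacet
  facet normal 0.0000 0.0000 -1.0000
    outer loop
      vertex 0.000 10.000 0.000
      vertex 12.000 10.000 0.000
      vertex 0.000 0.000 0.000
    endloop
  endfacet
  facet normal 0.0000 0.0000 1.0000
    outer loop
      vertex 0.000 0.000 30.000
      vertex 12.000 0.000 30.000
      vertex 12.000 10.000 30.000
    endloop
  endfacet
  facet normal 0.0000 0.0000 1.0000
    outer loop
      vertex 0.000 0.000 30.000
      vertex 12.000 10.000 30.000
      vertex 0.000 10.000 30.000
    endloop
  endfacet
  facet normal 0.0000 -1.0000 0.0000
    outer loop
      vertex 0.000 0.000 0.000
      vertex 12.000 0.000 0.000
      vertex 12.000 0.000 30.000
    endloop
  endfacet
  facet normal 0.0000 -1.0000 0.0000
    outer loop
      vertex 0.000 0.000 0.000
      vertex 12.000 0.000 30.000
      vertex 0.000 0.000 30.000
    endloop
  endfacet
  facet normal 0.0000 1.0000 0.0000
    outer loop
      vertex 12.000 10.000 30.000
      vertex 12.000 10.000 0.000
      vertex 0.000 10.000 0.000
    endloop
  endfacet
  facet normal 0.0000 1.0000 0.0000
    outer loop
      vertex 0.000 10.000 30.000
      vertex 12.000 10.000 30.000
      vertex 0.000 10.000 0.000
    endloop
  endfacet
  facet normal -1.0000 0.0000 0.0000
    outer loop
      vertex 0.000 10.000 30.000
      vertex 0.000 10.000 0.000
      vertex 0.000 0.000 0.000
    endloop
  endfacet
  facet normal -1.0000 0.0000 0.0000
    outer loop
      vertex 0.000 0.000 30.000
      vertex 0.000 10.000 30.000
      vertex 0.000 0.000 0.000
    endloop
  endfacet
  facet normal 1.0000 0.0000 0.0000
    outer loop
      vertex 12.000 0.000 0.000
      vertex 12.000 10.000 0.000
      vertex 12.000 10.000 30.000
    endloop
  endfacet
  facet normal 1.0000 0.0000 0.0000
    outer loop
      vertex 12.000 0.000 0.000
      vertex 12.000 10.000 30.000
      vertex 12.000 0.000 30.000
    endloop
  endfacet
endsolid part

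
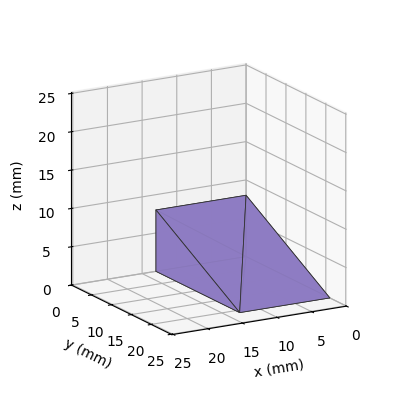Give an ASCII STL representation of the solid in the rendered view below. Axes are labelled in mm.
Reading the render: the shape is a wedge (ramp): 13 × 21 mm base, rising to 8 mm along the y=0 edge and sloping linearly to z=0 at y=21 (dimensions read to the nearest mm from the axis ticks). For the STL, each face is triangulated and given an outward normal.

solid part
  facet normal 0.0000 0.0000 -1.0000
    outer loop
      vertex 13.000 21.000 0.000
      vertex 13.000 0.000 0.000
      vertex 0.000 0.000 0.000
    endloop
  endfacet
  facet normal 0.0000 0.0000 -1.0000
    outer loop
      vertex 0.000 21.000 0.000
      vertex 13.000 21.000 0.000
      vertex 0.000 0.000 0.000
    endloop
  endfacet
  facet normal 0.0000 -1.0000 0.0000
    outer loop
      vertex 0.000 0.000 0.000
      vertex 13.000 0.000 0.000
      vertex 13.000 0.000 8.000
    endloop
  endfacet
  facet normal 0.0000 -1.0000 0.0000
    outer loop
      vertex 0.000 0.000 0.000
      vertex 13.000 0.000 8.000
      vertex 0.000 0.000 8.000
    endloop
  endfacet
  facet normal 0.0000 0.3560 0.9345
    outer loop
      vertex 0.000 0.000 8.000
      vertex 13.000 0.000 8.000
      vertex 13.000 21.000 0.000
    endloop
  endfacet
  facet normal 0.0000 0.3560 0.9345
    outer loop
      vertex 0.000 0.000 8.000
      vertex 13.000 21.000 0.000
      vertex 0.000 21.000 0.000
    endloop
  endfacet
  facet normal -1.0000 0.0000 0.0000
    outer loop
      vertex 0.000 0.000 8.000
      vertex 0.000 21.000 0.000
      vertex 0.000 0.000 0.000
    endloop
  endfacet
  facet normal 1.0000 0.0000 0.0000
    outer loop
      vertex 13.000 0.000 0.000
      vertex 13.000 21.000 0.000
      vertex 13.000 0.000 8.000
    endloop
  endfacet
endsolid part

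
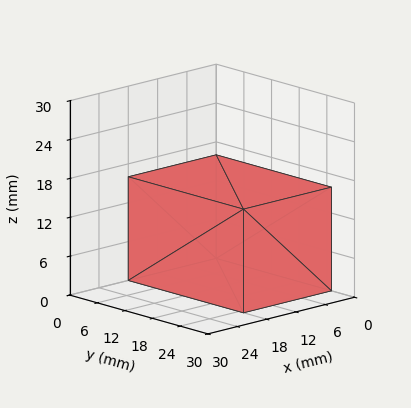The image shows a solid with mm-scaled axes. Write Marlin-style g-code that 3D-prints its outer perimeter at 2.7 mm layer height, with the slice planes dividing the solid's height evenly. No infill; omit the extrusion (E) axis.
Reading the render: the shape is a rectangular box, roughly 18 × 25 mm footprint and 16 mm tall (dimensions read to the nearest mm from the axis ticks). For the g-code, the solid's height is divided into equal slices at the stated Δz and each level perimeter traced with G1 moves after a G0 lift.

; perimeter-only toolpath
G21 ; units = mm
G90 ; absolute positioning
G28 ; home
; layer 1
G0 Z2.7
G0 X0.0 Y0.0
G1 X18.0 Y0.0
G1 X18.0 Y25.0
G1 X0.0 Y25.0
G1 X0.0 Y0.0
; layer 2
G0 Z5.3
G0 X0.0 Y0.0
G1 X18.0 Y0.0
G1 X18.0 Y25.0
G1 X0.0 Y25.0
G1 X0.0 Y0.0
; layer 3
G0 Z8.0
G0 X0.0 Y0.0
G1 X18.0 Y0.0
G1 X18.0 Y25.0
G1 X0.0 Y25.0
G1 X0.0 Y0.0
; layer 4
G0 Z10.7
G0 X0.0 Y0.0
G1 X18.0 Y0.0
G1 X18.0 Y25.0
G1 X0.0 Y25.0
G1 X0.0 Y0.0
; layer 5
G0 Z13.3
G0 X0.0 Y0.0
G1 X18.0 Y0.0
G1 X18.0 Y25.0
G1 X0.0 Y25.0
G1 X0.0 Y0.0
; layer 6
G0 Z16.0
G0 X0.0 Y0.0
G1 X18.0 Y0.0
G1 X18.0 Y25.0
G1 X0.0 Y25.0
G1 X0.0 Y0.0
M2 ; end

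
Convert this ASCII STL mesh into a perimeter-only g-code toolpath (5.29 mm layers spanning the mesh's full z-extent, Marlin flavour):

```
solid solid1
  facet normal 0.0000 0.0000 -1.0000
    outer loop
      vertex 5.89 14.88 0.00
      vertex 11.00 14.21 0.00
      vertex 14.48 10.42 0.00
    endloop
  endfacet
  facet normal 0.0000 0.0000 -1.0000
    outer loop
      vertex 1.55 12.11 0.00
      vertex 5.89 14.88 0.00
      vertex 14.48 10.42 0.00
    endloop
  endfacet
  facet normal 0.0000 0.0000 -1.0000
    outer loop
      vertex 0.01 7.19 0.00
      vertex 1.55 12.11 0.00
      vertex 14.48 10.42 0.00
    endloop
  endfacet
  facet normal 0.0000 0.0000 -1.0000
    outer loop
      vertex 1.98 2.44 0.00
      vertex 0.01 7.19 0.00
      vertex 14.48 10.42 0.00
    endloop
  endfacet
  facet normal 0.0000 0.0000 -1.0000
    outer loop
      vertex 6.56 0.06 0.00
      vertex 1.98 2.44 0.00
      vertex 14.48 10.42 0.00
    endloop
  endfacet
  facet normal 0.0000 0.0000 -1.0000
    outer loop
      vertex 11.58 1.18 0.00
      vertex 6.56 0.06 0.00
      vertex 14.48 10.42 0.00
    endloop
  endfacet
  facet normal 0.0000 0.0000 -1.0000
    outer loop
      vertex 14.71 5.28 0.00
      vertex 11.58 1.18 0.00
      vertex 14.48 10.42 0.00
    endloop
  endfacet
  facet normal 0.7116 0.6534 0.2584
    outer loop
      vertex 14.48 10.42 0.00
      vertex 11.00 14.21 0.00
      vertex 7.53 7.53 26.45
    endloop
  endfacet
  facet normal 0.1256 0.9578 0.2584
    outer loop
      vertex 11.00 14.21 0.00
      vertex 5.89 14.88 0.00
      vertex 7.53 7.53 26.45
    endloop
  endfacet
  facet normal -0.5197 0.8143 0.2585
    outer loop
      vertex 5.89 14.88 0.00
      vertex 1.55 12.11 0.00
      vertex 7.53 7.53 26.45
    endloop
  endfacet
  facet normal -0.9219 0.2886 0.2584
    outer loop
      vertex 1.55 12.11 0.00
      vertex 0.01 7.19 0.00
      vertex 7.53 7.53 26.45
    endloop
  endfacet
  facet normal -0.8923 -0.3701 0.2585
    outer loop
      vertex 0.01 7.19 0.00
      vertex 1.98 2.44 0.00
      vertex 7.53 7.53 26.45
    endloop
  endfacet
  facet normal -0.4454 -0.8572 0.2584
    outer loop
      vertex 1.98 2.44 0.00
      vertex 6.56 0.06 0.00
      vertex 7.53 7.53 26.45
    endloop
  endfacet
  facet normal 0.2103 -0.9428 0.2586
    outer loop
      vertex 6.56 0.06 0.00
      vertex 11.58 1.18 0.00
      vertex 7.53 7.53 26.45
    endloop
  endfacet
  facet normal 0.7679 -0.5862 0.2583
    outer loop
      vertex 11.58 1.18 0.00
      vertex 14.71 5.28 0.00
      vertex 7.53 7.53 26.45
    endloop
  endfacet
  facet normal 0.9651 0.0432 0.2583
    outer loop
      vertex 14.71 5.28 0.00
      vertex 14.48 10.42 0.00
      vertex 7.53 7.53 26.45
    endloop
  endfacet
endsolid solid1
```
; perimeter-only toolpath
G21 ; units = mm
G90 ; absolute positioning
G28 ; home
; layer 1
G0 Z5.29
G0 X13.09 Y9.84
G1 X10.31 Y12.87
G1 X6.22 Y13.41
G1 X2.75 Y11.19
G1 X1.51 Y7.26
G1 X3.09 Y3.46
G1 X6.75 Y1.55
G1 X10.77 Y2.45
G1 X13.27 Y5.73
G1 X13.09 Y9.84
; layer 2
G0 Z10.58
G0 X11.70 Y9.26
G1 X9.61 Y11.54
G1 X6.55 Y11.94
G1 X3.94 Y10.28
G1 X3.02 Y7.33
G1 X4.20 Y4.48
G1 X6.95 Y3.05
G1 X9.96 Y3.72
G1 X11.84 Y6.18
G1 X11.70 Y9.26
; layer 3
G0 Z15.87
G0 X10.31 Y8.69
G1 X8.92 Y10.20
G1 X6.87 Y10.47
G1 X5.14 Y9.36
G1 X4.52 Y7.39
G1 X5.31 Y5.49
G1 X7.14 Y4.54
G1 X9.15 Y4.99
G1 X10.40 Y6.63
G1 X10.31 Y8.69
; layer 4
G0 Z21.16
G0 X8.92 Y8.11
G1 X8.22 Y8.87
G1 X7.20 Y9.00
G1 X6.33 Y8.45
G1 X6.03 Y7.46
G1 X6.42 Y6.51
G1 X7.34 Y6.04
G1 X8.34 Y6.26
G1 X8.97 Y7.08
G1 X8.92 Y8.11
M2 ; end

The solid is a regular 9-sided pyramid, base circumscribed radius ≈ 7.53 mm, apex at z ≈ 26.4 mm. Slicing at Δz = 5.29 mm — 5 equal slices spanning the solid's height, so layer i sits at z = i·h/5 — gives 4 non-empty perimeters. Each is a 9-segment closed polygon; G0 lifts to the layer z and rapids to the start vertex, then G1 traces the edges. The cross-section shrinks linearly with z (the slice at the apex is degenerate and omitted).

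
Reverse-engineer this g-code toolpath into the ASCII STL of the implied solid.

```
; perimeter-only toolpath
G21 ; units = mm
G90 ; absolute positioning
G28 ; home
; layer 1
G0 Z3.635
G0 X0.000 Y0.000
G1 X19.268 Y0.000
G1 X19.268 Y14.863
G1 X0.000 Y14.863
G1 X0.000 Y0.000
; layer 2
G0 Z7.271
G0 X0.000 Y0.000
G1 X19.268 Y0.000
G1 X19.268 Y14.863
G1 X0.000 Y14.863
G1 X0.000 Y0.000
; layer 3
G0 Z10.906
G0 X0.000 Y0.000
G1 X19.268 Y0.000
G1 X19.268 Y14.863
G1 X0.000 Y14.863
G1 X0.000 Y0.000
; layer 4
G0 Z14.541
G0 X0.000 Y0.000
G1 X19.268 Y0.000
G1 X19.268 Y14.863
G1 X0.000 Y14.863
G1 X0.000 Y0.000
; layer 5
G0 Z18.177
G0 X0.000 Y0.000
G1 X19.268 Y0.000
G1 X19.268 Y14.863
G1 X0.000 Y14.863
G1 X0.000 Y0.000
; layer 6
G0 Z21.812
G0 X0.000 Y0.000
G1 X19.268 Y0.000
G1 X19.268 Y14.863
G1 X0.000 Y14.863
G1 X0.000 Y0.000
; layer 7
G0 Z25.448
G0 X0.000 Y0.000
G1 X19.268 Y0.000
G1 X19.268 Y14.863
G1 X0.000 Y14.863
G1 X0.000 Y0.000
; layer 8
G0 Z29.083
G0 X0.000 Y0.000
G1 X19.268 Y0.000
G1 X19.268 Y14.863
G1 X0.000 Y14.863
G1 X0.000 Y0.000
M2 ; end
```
solid part
  facet normal 0.0000 0.0000 -1.0000
    outer loop
      vertex 19.268 14.863 0.000
      vertex 19.268 0.000 0.000
      vertex 0.000 0.000 0.000
    endloop
  endfacet
  facet normal 0.0000 0.0000 -1.0000
    outer loop
      vertex 0.000 14.863 0.000
      vertex 19.268 14.863 0.000
      vertex 0.000 0.000 0.000
    endloop
  endfacet
  facet normal 0.0000 0.0000 1.0000
    outer loop
      vertex 0.000 0.000 29.083
      vertex 19.268 0.000 29.083
      vertex 19.268 14.863 29.083
    endloop
  endfacet
  facet normal 0.0000 0.0000 1.0000
    outer loop
      vertex 0.000 0.000 29.083
      vertex 19.268 14.863 29.083
      vertex 0.000 14.863 29.083
    endloop
  endfacet
  facet normal 0.0000 -1.0000 0.0000
    outer loop
      vertex 0.000 0.000 0.000
      vertex 19.268 0.000 0.000
      vertex 19.268 0.000 29.083
    endloop
  endfacet
  facet normal 0.0000 -1.0000 0.0000
    outer loop
      vertex 0.000 0.000 0.000
      vertex 19.268 0.000 29.083
      vertex 0.000 0.000 29.083
    endloop
  endfacet
  facet normal 0.0000 1.0000 0.0000
    outer loop
      vertex 19.268 14.863 29.083
      vertex 19.268 14.863 0.000
      vertex 0.000 14.863 0.000
    endloop
  endfacet
  facet normal 0.0000 1.0000 0.0000
    outer loop
      vertex 0.000 14.863 29.083
      vertex 19.268 14.863 29.083
      vertex 0.000 14.863 0.000
    endloop
  endfacet
  facet normal -1.0000 0.0000 0.0000
    outer loop
      vertex 0.000 14.863 29.083
      vertex 0.000 14.863 0.000
      vertex 0.000 0.000 0.000
    endloop
  endfacet
  facet normal -1.0000 0.0000 0.0000
    outer loop
      vertex 0.000 0.000 29.083
      vertex 0.000 14.863 29.083
      vertex 0.000 0.000 0.000
    endloop
  endfacet
  facet normal 1.0000 0.0000 0.0000
    outer loop
      vertex 19.268 0.000 0.000
      vertex 19.268 14.863 0.000
      vertex 19.268 14.863 29.083
    endloop
  endfacet
  facet normal 1.0000 0.0000 0.0000
    outer loop
      vertex 19.268 0.000 0.000
      vertex 19.268 14.863 29.083
      vertex 19.268 0.000 29.083
    endloop
  endfacet
endsolid part

The G0 Z moves step by Δz≈3.635 mm. Every layer's G1 loop is the same polygon, so the solid is a straight extrusion of it from z=0 to z≈29.1. Closing with flat bottom and top caps and triangulating gives 12 facets — a rectangular box, roughly 19.3 × 14.9 mm footprint and 29.1 mm tall.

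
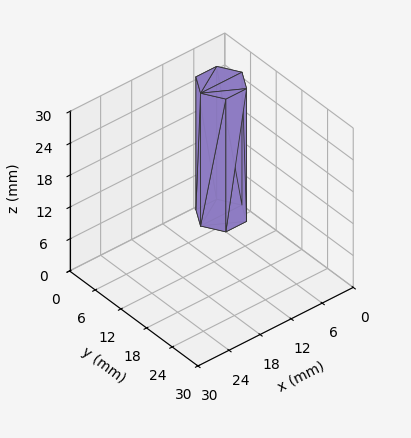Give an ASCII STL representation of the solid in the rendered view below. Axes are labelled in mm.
Reading the render: the shape is a regular 6-sided prism (a cylinder approximated with 6 flat sides), circumscribed radius ≈ 4 mm, height ≈ 25 mm (dimensions read to the nearest mm from the axis ticks). For the STL, each face is triangulated and given an outward normal.

solid part
  facet normal 0.0000 0.0000 -1.0000
    outer loop
      vertex 2.0 7.5 0.0
      vertex 6.0 7.5 0.0
      vertex 8.0 4.0 0.0
    endloop
  endfacet
  facet normal 0.0000 0.0000 -1.0000
    outer loop
      vertex 0.0 4.0 0.0
      vertex 2.0 7.5 0.0
      vertex 8.0 4.0 0.0
    endloop
  endfacet
  facet normal 0.0000 0.0000 -1.0000
    outer loop
      vertex 2.0 0.5 0.0
      vertex 0.0 4.0 0.0
      vertex 8.0 4.0 0.0
    endloop
  endfacet
  facet normal 0.0000 0.0000 -1.0000
    outer loop
      vertex 6.0 0.5 0.0
      vertex 2.0 0.5 0.0
      vertex 8.0 4.0 0.0
    endloop
  endfacet
  facet normal 0.0000 0.0000 1.0000
    outer loop
      vertex 8.0 4.0 25.0
      vertex 6.0 7.5 25.0
      vertex 2.0 7.5 25.0
    endloop
  endfacet
  facet normal 0.0000 0.0000 1.0000
    outer loop
      vertex 8.0 4.0 25.0
      vertex 2.0 7.5 25.0
      vertex 0.0 4.0 25.0
    endloop
  endfacet
  facet normal 0.0000 0.0000 1.0000
    outer loop
      vertex 8.0 4.0 25.0
      vertex 0.0 4.0 25.0
      vertex 2.0 0.5 25.0
    endloop
  endfacet
  facet normal 0.0000 0.0000 1.0000
    outer loop
      vertex 8.0 4.0 25.0
      vertex 2.0 0.5 25.0
      vertex 6.0 0.5 25.0
    endloop
  endfacet
  facet normal 0.8682 0.4961 0.0000
    outer loop
      vertex 8.0 4.0 0.0
      vertex 6.0 7.5 0.0
      vertex 6.0 7.5 25.0
    endloop
  endfacet
  facet normal 0.8682 0.4961 0.0000
    outer loop
      vertex 8.0 4.0 0.0
      vertex 6.0 7.5 25.0
      vertex 8.0 4.0 25.0
    endloop
  endfacet
  facet normal 0.0000 1.0000 0.0000
    outer loop
      vertex 6.0 7.5 0.0
      vertex 2.0 7.5 0.0
      vertex 2.0 7.5 25.0
    endloop
  endfacet
  facet normal 0.0000 1.0000 0.0000
    outer loop
      vertex 6.0 7.5 0.0
      vertex 2.0 7.5 25.0
      vertex 6.0 7.5 25.0
    endloop
  endfacet
  facet normal -0.8682 0.4961 0.0000
    outer loop
      vertex 2.0 7.5 0.0
      vertex 0.0 4.0 0.0
      vertex 0.0 4.0 25.0
    endloop
  endfacet
  facet normal -0.8682 0.4961 0.0000
    outer loop
      vertex 2.0 7.5 0.0
      vertex 0.0 4.0 25.0
      vertex 2.0 7.5 25.0
    endloop
  endfacet
  facet normal -0.8682 -0.4961 0.0000
    outer loop
      vertex 0.0 4.0 0.0
      vertex 2.0 0.5 0.0
      vertex 2.0 0.5 25.0
    endloop
  endfacet
  facet normal -0.8682 -0.4961 0.0000
    outer loop
      vertex 0.0 4.0 0.0
      vertex 2.0 0.5 25.0
      vertex 0.0 4.0 25.0
    endloop
  endfacet
  facet normal 0.0000 -1.0000 0.0000
    outer loop
      vertex 2.0 0.5 0.0
      vertex 6.0 0.5 0.0
      vertex 6.0 0.5 25.0
    endloop
  endfacet
  facet normal 0.0000 -1.0000 0.0000
    outer loop
      vertex 2.0 0.5 0.0
      vertex 6.0 0.5 25.0
      vertex 2.0 0.5 25.0
    endloop
  endfacet
  facet normal 0.8682 -0.4961 0.0000
    outer loop
      vertex 6.0 0.5 0.0
      vertex 8.0 4.0 0.0
      vertex 8.0 4.0 25.0
    endloop
  endfacet
  facet normal 0.8682 -0.4961 0.0000
    outer loop
      vertex 6.0 0.5 0.0
      vertex 8.0 4.0 25.0
      vertex 6.0 0.5 25.0
    endloop
  endfacet
endsolid part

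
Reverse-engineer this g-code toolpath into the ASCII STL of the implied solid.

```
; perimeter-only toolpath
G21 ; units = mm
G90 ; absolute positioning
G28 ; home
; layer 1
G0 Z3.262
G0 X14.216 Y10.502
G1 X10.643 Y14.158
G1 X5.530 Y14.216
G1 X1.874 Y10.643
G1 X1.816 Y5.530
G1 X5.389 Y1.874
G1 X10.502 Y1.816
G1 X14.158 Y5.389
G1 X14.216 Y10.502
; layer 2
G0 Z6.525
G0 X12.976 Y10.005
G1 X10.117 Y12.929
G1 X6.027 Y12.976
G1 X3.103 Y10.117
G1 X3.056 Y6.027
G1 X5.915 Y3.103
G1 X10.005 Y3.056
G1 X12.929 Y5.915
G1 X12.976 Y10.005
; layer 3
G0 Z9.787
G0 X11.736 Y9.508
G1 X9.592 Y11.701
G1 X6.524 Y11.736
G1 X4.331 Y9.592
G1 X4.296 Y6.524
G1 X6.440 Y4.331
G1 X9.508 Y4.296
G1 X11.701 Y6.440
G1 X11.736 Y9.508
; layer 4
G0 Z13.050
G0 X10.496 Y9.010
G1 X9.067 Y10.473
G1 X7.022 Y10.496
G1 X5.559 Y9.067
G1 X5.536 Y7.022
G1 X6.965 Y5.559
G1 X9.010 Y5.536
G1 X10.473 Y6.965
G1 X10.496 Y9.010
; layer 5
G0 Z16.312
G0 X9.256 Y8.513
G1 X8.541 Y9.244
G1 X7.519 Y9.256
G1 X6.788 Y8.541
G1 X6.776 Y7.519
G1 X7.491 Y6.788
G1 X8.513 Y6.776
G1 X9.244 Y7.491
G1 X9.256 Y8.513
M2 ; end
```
solid part
  facet normal 0.0000 0.0000 -1.0000
    outer loop
      vertex 5.033 15.456 0.000
      vertex 11.168 15.386 0.000
      vertex 15.456 10.999 0.000
    endloop
  endfacet
  facet normal 0.0000 0.0000 -1.0000
    outer loop
      vertex 0.646 11.168 0.000
      vertex 5.033 15.456 0.000
      vertex 15.456 10.999 0.000
    endloop
  endfacet
  facet normal 0.0000 0.0000 -1.0000
    outer loop
      vertex 0.576 5.033 0.000
      vertex 0.646 11.168 0.000
      vertex 15.456 10.999 0.000
    endloop
  endfacet
  facet normal 0.0000 0.0000 -1.0000
    outer loop
      vertex 4.864 0.646 0.000
      vertex 0.576 5.033 0.000
      vertex 15.456 10.999 0.000
    endloop
  endfacet
  facet normal 0.0000 0.0000 -1.0000
    outer loop
      vertex 10.999 0.576 0.000
      vertex 4.864 0.646 0.000
      vertex 15.456 10.999 0.000
    endloop
  endfacet
  facet normal 0.0000 0.0000 -1.0000
    outer loop
      vertex 15.386 4.864 0.000
      vertex 10.999 0.576 0.000
      vertex 15.456 10.999 0.000
    endloop
  endfacet
  facet normal 0.6689 0.6538 0.3538
    outer loop
      vertex 15.456 10.999 0.000
      vertex 11.168 15.386 0.000
      vertex 8.016 8.016 19.575
    endloop
  endfacet
  facet normal 0.0107 0.9352 0.3538
    outer loop
      vertex 11.168 15.386 0.000
      vertex 5.033 15.456 0.000
      vertex 8.016 8.016 19.575
    endloop
  endfacet
  facet normal -0.6538 0.6689 0.3538
    outer loop
      vertex 5.033 15.456 0.000
      vertex 0.646 11.168 0.000
      vertex 8.016 8.016 19.575
    endloop
  endfacet
  facet normal -0.9352 0.0107 0.3538
    outer loop
      vertex 0.646 11.168 0.000
      vertex 0.576 5.033 0.000
      vertex 8.016 8.016 19.575
    endloop
  endfacet
  facet normal -0.6689 -0.6538 0.3538
    outer loop
      vertex 0.576 5.033 0.000
      vertex 4.864 0.646 0.000
      vertex 8.016 8.016 19.575
    endloop
  endfacet
  facet normal -0.0107 -0.9352 0.3538
    outer loop
      vertex 4.864 0.646 0.000
      vertex 10.999 0.576 0.000
      vertex 8.016 8.016 19.575
    endloop
  endfacet
  facet normal 0.6538 -0.6689 0.3538
    outer loop
      vertex 10.999 0.576 0.000
      vertex 15.386 4.864 0.000
      vertex 8.016 8.016 19.575
    endloop
  endfacet
  facet normal 0.9352 -0.0107 0.3538
    outer loop
      vertex 15.386 4.864 0.000
      vertex 15.456 10.999 0.000
      vertex 8.016 8.016 19.575
    endloop
  endfacet
endsolid part

The G0 Z moves step by Δz≈3.262 mm. The G1 loops shrink linearly with z, so the solid tapers from its base footprint up to z≈19.6. Closing with a flat bottom cap and the tapered top and triangulating gives 14 facets — a regular 8-sided pyramid, base circumscribed radius ≈ 8.02 mm, apex at z ≈ 19.6 mm.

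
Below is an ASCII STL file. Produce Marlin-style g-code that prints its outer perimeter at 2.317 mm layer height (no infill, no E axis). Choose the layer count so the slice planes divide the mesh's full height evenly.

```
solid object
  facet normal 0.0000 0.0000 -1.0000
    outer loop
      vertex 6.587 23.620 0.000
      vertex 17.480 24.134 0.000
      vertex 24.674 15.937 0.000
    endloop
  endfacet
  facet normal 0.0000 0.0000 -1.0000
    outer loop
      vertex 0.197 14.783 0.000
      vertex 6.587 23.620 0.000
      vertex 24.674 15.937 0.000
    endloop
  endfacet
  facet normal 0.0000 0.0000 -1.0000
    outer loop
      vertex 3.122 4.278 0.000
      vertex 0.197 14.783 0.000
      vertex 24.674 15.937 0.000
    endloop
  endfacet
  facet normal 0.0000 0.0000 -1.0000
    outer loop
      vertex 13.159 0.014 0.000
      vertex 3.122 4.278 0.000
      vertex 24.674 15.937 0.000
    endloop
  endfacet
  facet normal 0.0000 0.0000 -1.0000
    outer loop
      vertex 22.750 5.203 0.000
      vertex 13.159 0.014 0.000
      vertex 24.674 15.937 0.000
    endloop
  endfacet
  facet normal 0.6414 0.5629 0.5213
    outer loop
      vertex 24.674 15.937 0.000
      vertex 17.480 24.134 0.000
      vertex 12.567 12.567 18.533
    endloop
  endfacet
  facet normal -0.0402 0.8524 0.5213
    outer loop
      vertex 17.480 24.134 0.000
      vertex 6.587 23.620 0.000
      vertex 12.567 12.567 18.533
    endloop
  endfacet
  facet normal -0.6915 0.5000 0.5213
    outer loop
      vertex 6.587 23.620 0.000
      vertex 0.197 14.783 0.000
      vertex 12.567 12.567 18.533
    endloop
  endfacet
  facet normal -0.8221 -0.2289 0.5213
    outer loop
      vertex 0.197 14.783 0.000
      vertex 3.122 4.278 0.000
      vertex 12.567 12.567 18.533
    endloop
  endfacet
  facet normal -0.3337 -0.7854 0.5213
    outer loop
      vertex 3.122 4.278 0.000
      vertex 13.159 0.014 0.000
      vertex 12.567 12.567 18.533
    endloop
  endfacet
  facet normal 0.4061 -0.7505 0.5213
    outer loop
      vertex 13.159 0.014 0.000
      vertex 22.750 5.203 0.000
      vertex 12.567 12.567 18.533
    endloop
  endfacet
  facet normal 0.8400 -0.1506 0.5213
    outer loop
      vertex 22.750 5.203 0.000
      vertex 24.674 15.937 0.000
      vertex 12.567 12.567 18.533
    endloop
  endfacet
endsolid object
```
; perimeter-only toolpath
G21 ; units = mm
G90 ; absolute positioning
G28 ; home
; layer 1
G0 Z2.317
G0 X23.161 Y15.516
G1 X16.866 Y22.688
G1 X7.334 Y22.238
G1 X1.743 Y14.506
G1 X4.303 Y5.314
G1 X13.085 Y1.583
G1 X21.477 Y6.123
G1 X23.161 Y15.516
; layer 2
G0 Z4.633
G0 X21.647 Y15.095
G1 X16.252 Y21.242
G1 X8.082 Y20.857
G1 X3.289 Y14.229
G1 X5.483 Y6.350
G1 X13.011 Y3.152
G1 X20.204 Y7.044
G1 X21.647 Y15.095
; layer 3
G0 Z6.950
G0 X20.134 Y14.673
G1 X15.638 Y19.796
G1 X8.829 Y19.475
G1 X4.836 Y13.952
G1 X6.664 Y7.386
G1 X12.937 Y4.721
G1 X18.931 Y7.965
G1 X20.134 Y14.673
; layer 4
G0 Z9.267
G0 X18.620 Y14.252
G1 X15.024 Y18.351
G1 X9.577 Y18.093
G1 X6.382 Y13.675
G1 X7.845 Y8.422
G1 X12.863 Y6.290
G1 X17.659 Y8.885
G1 X18.620 Y14.252
; layer 5
G0 Z11.583
G0 X17.107 Y13.831
G1 X14.409 Y16.905
G1 X10.325 Y16.712
G1 X7.928 Y13.398
G1 X9.025 Y9.459
G1 X12.789 Y7.860
G1 X16.386 Y9.806
G1 X17.107 Y13.831
; layer 6
G0 Z13.900
G0 X15.594 Y13.409
G1 X13.795 Y15.459
G1 X11.072 Y15.330
G1 X9.475 Y13.121
G1 X10.206 Y10.495
G1 X12.715 Y9.429
G1 X15.113 Y10.726
G1 X15.594 Y13.409
; layer 7
G0 Z16.216
G0 X14.080 Y12.988
G1 X13.181 Y14.013
G1 X11.819 Y13.949
G1 X11.021 Y12.844
G1 X11.386 Y11.531
G1 X12.641 Y10.998
G1 X13.840 Y11.646
G1 X14.080 Y12.988
M2 ; end

The solid is a regular 7-sided pyramid, base circumscribed radius ≈ 12.6 mm, apex at z ≈ 18.5 mm. Slicing at Δz = 2.317 mm — 8 equal slices spanning the solid's height, so layer i sits at z = i·h/8 — gives 7 non-empty perimeters. Each is a 7-segment closed polygon; G0 lifts to the layer z and rapids to the start vertex, then G1 traces the edges. The cross-section shrinks linearly with z (the slice at the apex is degenerate and omitted).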